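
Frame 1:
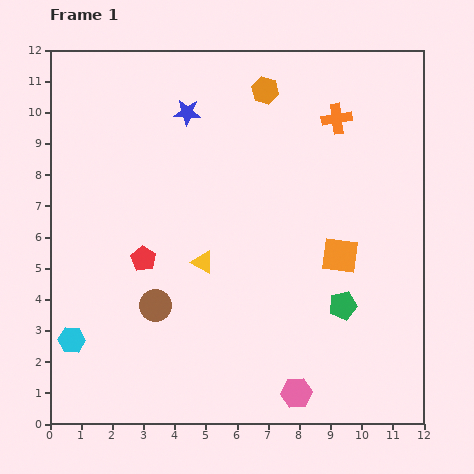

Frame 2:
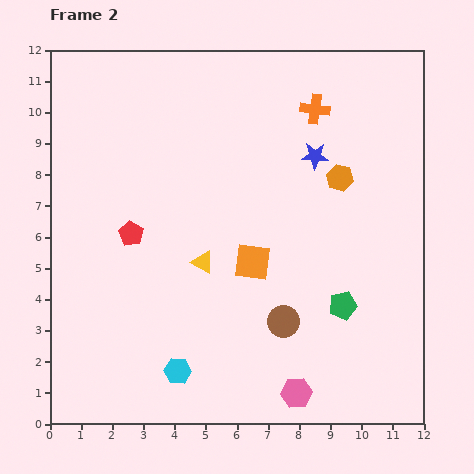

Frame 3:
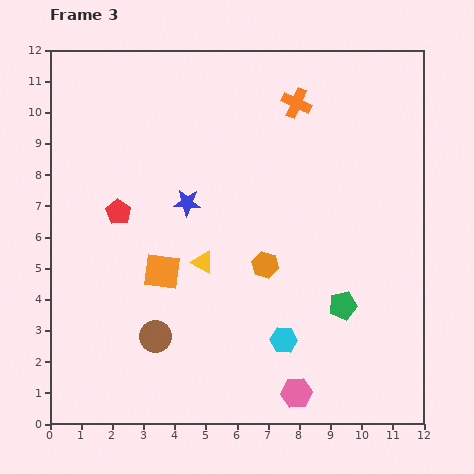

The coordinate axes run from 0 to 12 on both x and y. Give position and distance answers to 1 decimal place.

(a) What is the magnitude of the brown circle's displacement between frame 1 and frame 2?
4.1

The brown circle moved from (3.4, 3.8) to (7.5, 3.3), a distance of √(4.1² + 0.5²) ≈ 4.1.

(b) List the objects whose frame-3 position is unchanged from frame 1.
the yellow triangle, the pink hexagon, the green pentagon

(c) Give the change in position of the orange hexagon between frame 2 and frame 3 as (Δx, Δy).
(-2.4, -2.8)

The orange hexagon was at (9.3, 7.9) in frame 2 and (6.9, 5.1) in frame 3.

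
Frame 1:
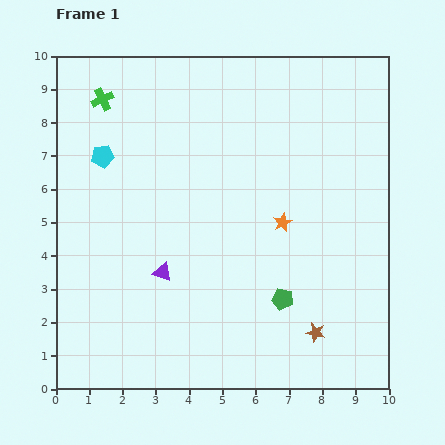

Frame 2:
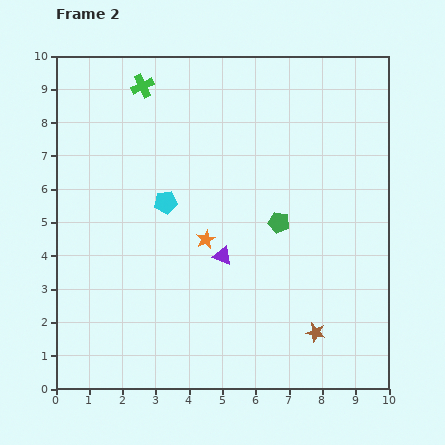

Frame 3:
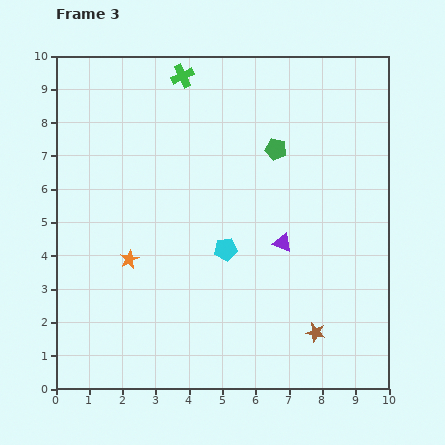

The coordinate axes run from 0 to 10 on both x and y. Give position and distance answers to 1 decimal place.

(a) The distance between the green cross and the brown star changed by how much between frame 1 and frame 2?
-0.5

Distance in frame 1: 9.5. Distance in frame 2: 9.0.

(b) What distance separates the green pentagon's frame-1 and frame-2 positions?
2.3

The green pentagon moved from (6.8, 2.7) to (6.7, 5.0), a distance of √(0.1² + 2.3²) ≈ 2.3.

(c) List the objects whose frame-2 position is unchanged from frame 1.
the brown star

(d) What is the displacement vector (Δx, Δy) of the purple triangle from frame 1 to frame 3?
(3.6, 0.9)

The purple triangle was at (3.2, 3.5) in frame 1 and (6.8, 4.4) in frame 3.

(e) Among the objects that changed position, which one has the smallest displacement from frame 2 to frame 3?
the green cross

(moved 1.2)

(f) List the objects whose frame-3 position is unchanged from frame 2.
the brown star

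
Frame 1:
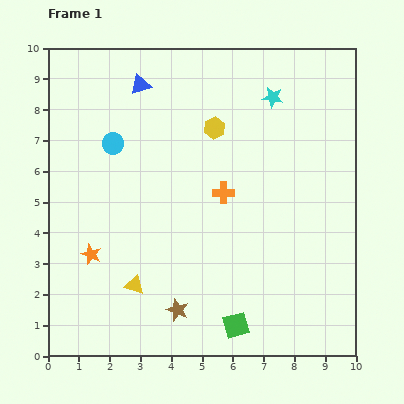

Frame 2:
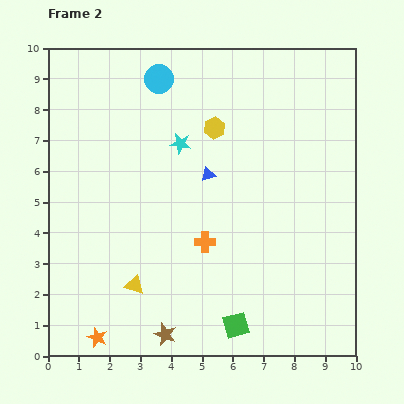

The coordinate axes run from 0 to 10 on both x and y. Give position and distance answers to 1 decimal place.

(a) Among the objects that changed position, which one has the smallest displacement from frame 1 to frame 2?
the brown star

(moved 0.9)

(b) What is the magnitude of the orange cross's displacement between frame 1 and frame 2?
1.7

The orange cross moved from (5.7, 5.3) to (5.1, 3.7), a distance of √(0.6² + 1.6²) ≈ 1.7.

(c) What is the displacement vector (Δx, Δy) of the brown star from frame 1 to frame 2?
(-0.4, -0.8)

The brown star was at (4.2, 1.5) in frame 1 and (3.8, 0.7) in frame 2.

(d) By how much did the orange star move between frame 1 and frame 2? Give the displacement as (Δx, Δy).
(0.2, -2.7)

The orange star was at (1.4, 3.3) in frame 1 and (1.6, 0.6) in frame 2.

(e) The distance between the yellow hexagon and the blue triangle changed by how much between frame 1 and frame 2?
-1.3

Distance in frame 1: 2.8. Distance in frame 2: 1.5.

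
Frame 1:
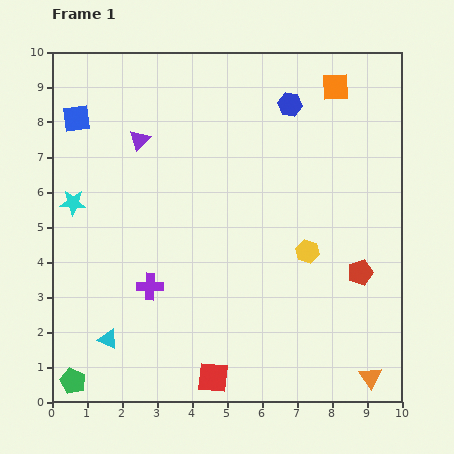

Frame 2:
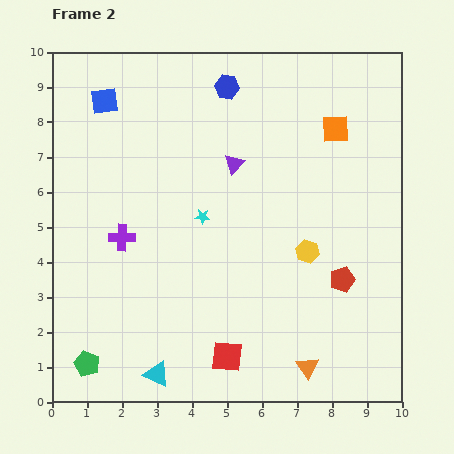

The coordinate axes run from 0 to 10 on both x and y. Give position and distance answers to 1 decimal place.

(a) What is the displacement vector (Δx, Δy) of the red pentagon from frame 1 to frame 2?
(-0.5, -0.2)

The red pentagon was at (8.8, 3.7) in frame 1 and (8.3, 3.5) in frame 2.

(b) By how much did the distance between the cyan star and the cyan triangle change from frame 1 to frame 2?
+0.7

Distance in frame 1: 4.0. Distance in frame 2: 4.7.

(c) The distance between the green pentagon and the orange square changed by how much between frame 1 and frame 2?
-1.5

Distance in frame 1: 11.3. Distance in frame 2: 9.8.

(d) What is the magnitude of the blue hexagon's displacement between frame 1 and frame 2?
1.9

The blue hexagon moved from (6.8, 8.5) to (5.0, 9.0), a distance of √(1.8² + 0.5²) ≈ 1.9.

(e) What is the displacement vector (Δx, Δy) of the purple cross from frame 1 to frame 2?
(-0.8, 1.4)

The purple cross was at (2.8, 3.3) in frame 1 and (2.0, 4.7) in frame 2.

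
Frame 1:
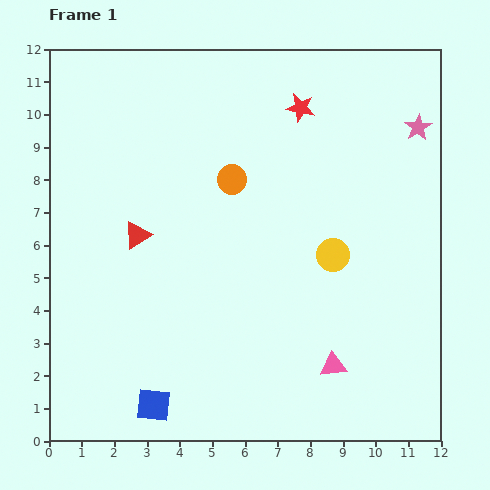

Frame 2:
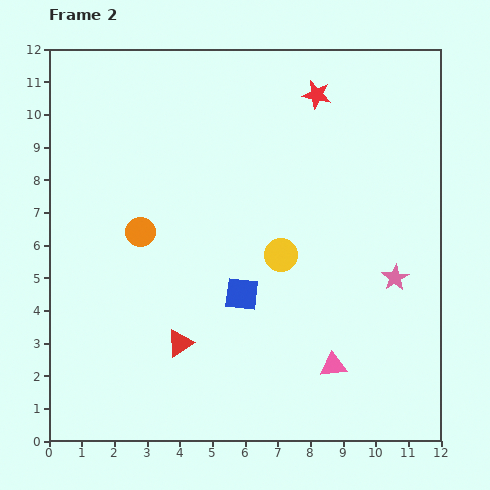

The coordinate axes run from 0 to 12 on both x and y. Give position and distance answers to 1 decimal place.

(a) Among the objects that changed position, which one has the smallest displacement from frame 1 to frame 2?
the red star

(moved 0.6)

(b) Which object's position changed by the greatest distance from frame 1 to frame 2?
the pink star

(moved 4.7; next 4.3)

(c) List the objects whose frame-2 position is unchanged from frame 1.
the pink triangle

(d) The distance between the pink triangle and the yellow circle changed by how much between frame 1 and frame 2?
+0.4

Distance in frame 1: 3.4. Distance in frame 2: 3.8.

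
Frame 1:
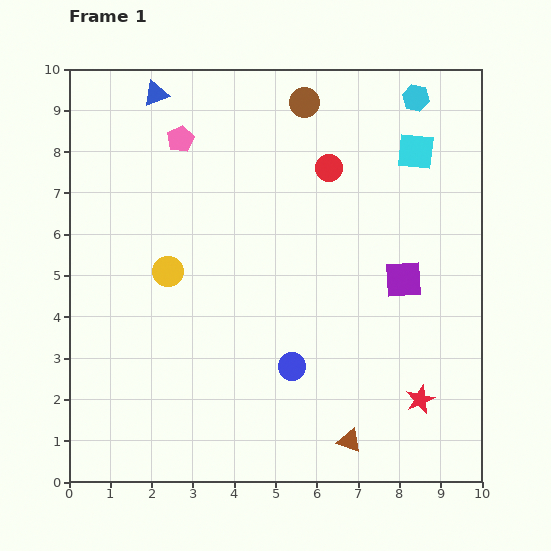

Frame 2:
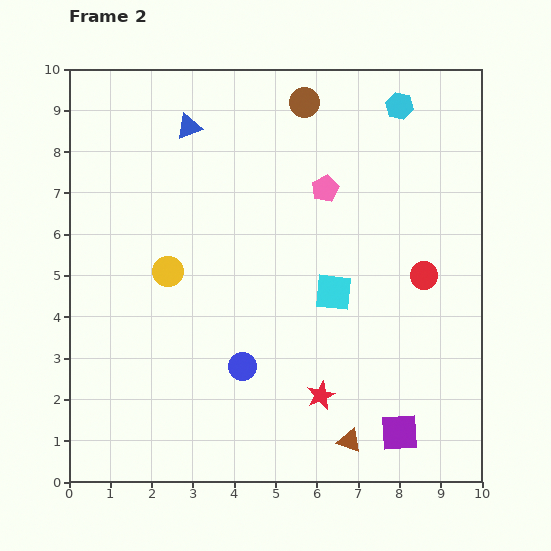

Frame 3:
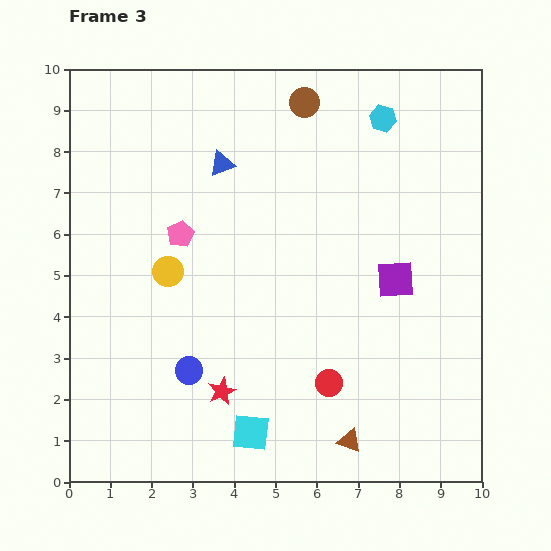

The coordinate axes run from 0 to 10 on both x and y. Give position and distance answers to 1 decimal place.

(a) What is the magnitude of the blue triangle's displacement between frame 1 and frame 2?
1.1

The blue triangle moved from (2.1, 9.4) to (2.9, 8.6), a distance of √(0.8² + 0.8²) ≈ 1.1.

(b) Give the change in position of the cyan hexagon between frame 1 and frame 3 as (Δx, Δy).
(-0.8, -0.5)

The cyan hexagon was at (8.4, 9.3) in frame 1 and (7.6, 8.8) in frame 3.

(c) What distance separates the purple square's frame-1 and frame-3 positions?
0.2

The purple square moved from (8.1, 4.9) to (7.9, 4.9), a distance of √(0.2² + 0.0²) ≈ 0.2.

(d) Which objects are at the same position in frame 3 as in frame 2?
the brown circle, the yellow circle, the brown triangle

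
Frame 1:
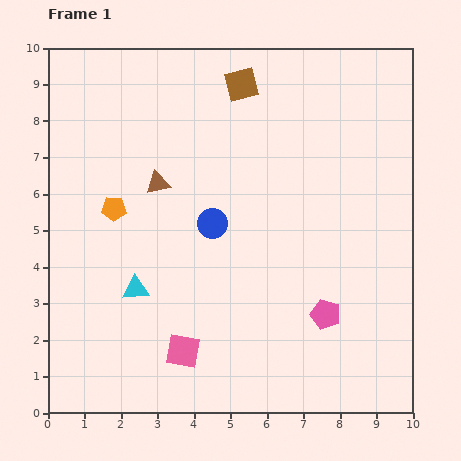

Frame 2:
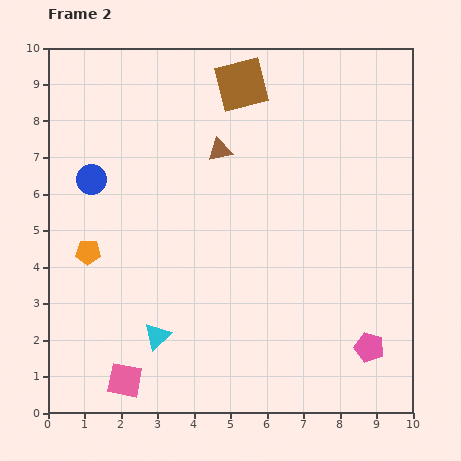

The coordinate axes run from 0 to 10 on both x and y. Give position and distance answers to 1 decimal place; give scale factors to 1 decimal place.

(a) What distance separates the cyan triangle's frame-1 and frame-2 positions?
1.4

The cyan triangle moved from (2.4, 3.4) to (3.0, 2.1), a distance of √(0.6² + 1.3²) ≈ 1.4.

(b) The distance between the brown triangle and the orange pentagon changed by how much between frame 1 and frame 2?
+3.2

Distance in frame 1: 1.4. Distance in frame 2: 4.6.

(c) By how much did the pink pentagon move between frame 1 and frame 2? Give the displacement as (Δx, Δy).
(1.2, -0.9)

The pink pentagon was at (7.6, 2.7) in frame 1 and (8.8, 1.8) in frame 2.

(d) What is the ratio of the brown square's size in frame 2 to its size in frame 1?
1.6×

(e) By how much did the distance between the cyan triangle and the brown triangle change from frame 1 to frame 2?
+2.4

Distance in frame 1: 3.0. Distance in frame 2: 5.4.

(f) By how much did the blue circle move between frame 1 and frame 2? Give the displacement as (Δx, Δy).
(-3.3, 1.2)

The blue circle was at (4.5, 5.2) in frame 1 and (1.2, 6.4) in frame 2.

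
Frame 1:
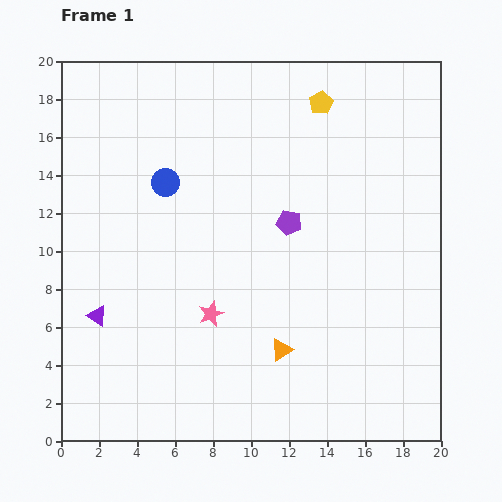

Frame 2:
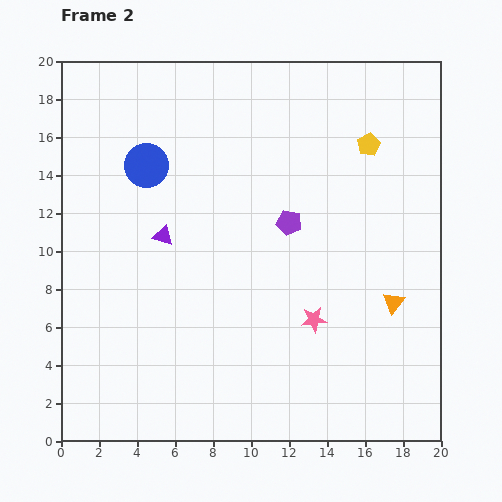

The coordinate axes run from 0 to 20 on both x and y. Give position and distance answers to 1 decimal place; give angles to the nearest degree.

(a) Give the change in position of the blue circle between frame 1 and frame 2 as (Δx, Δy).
(-1.0, 0.9)

The blue circle was at (5.5, 13.6) in frame 1 and (4.5, 14.5) in frame 2.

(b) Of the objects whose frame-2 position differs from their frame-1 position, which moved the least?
the blue circle

(moved 1.3)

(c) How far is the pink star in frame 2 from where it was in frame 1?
5.4

The pink star moved from (7.9, 6.7) to (13.3, 6.4), a distance of √(5.4² + 0.3²) ≈ 5.4.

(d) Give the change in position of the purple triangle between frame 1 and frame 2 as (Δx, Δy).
(3.5, 4.2)

The purple triangle was at (1.9, 6.6) in frame 1 and (5.4, 10.8) in frame 2.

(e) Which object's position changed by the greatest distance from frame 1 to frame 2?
the orange triangle

(moved 6.4; next 5.5)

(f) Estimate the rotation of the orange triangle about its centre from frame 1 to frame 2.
21° counter-clockwise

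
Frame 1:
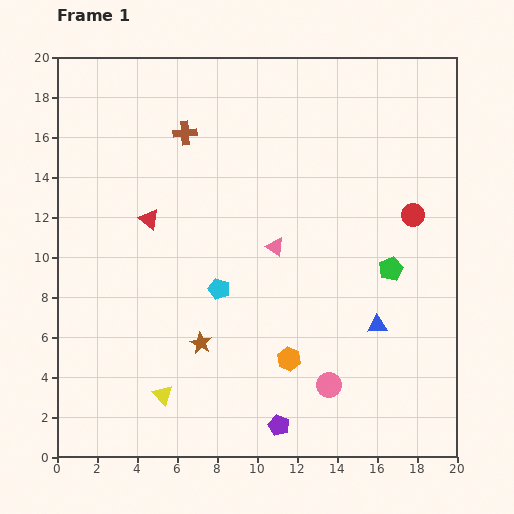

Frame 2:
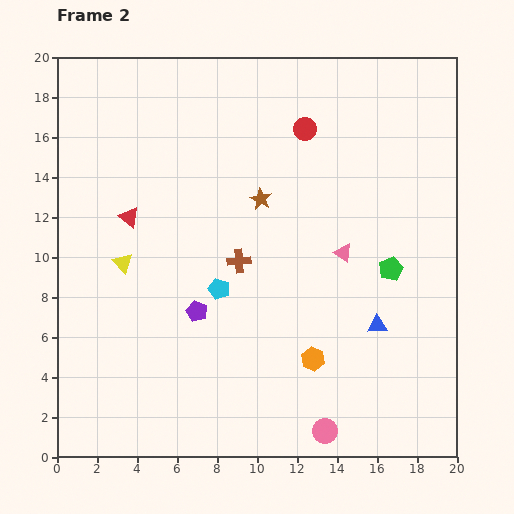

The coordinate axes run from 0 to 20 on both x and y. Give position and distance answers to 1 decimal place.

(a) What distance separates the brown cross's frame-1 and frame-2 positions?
6.9

The brown cross moved from (6.4, 16.2) to (9.1, 9.8), a distance of √(2.7² + 6.4²) ≈ 6.9.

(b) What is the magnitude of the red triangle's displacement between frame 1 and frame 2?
1.0

The red triangle moved from (4.6, 11.9) to (3.6, 12.0), a distance of √(1.0² + 0.1²) ≈ 1.0.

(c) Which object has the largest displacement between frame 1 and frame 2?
the brown star

(moved 7.8; next 7.0)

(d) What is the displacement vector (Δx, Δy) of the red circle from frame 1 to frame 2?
(-5.4, 4.3)

The red circle was at (17.8, 12.1) in frame 1 and (12.4, 16.4) in frame 2.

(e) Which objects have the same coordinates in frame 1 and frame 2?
the green pentagon, the blue triangle, the cyan pentagon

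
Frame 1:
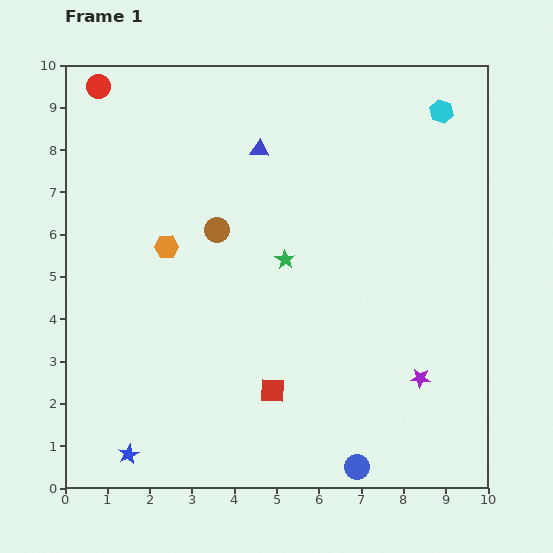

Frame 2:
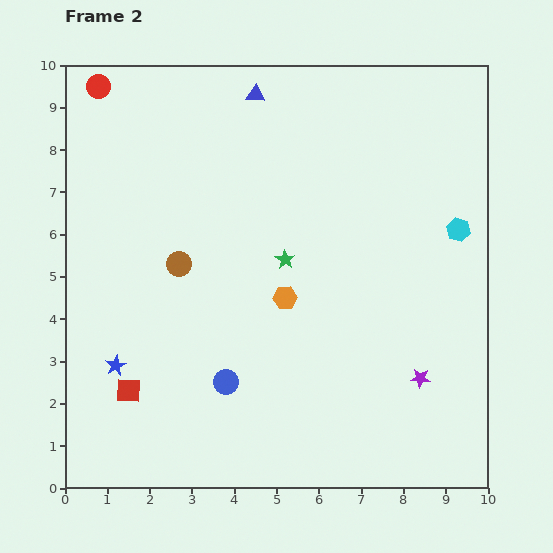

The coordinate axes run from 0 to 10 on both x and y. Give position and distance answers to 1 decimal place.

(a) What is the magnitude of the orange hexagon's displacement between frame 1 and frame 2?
3.0

The orange hexagon moved from (2.4, 5.7) to (5.2, 4.5), a distance of √(2.8² + 1.2²) ≈ 3.0.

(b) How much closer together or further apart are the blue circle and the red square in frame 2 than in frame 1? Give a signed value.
-0.4

Distance in frame 1: 2.7. Distance in frame 2: 2.3.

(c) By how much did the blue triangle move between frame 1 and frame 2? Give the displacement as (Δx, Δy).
(-0.1, 1.3)

The blue triangle was at (4.6, 8.0) in frame 1 and (4.5, 9.3) in frame 2.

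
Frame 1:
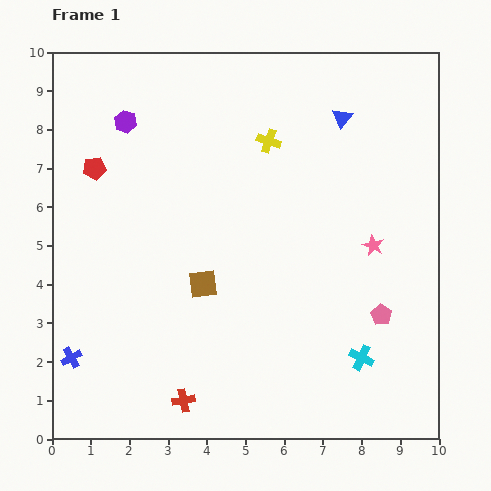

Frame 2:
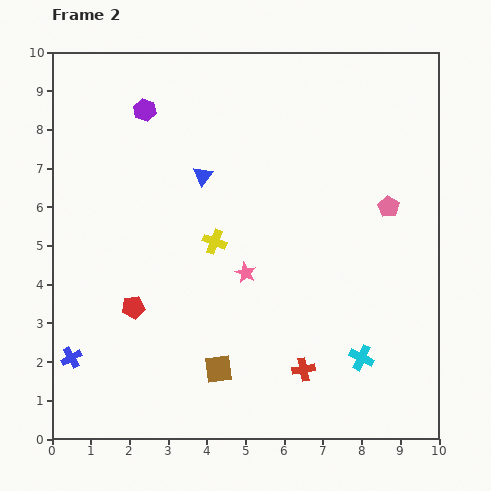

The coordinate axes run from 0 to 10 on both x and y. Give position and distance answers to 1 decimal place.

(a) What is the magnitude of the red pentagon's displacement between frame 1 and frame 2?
3.7

The red pentagon moved from (1.1, 7.0) to (2.1, 3.4), a distance of √(1.0² + 3.6²) ≈ 3.7.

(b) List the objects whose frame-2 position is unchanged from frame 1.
the cyan cross, the blue cross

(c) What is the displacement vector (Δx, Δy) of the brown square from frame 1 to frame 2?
(0.4, -2.2)

The brown square was at (3.9, 4.0) in frame 1 and (4.3, 1.8) in frame 2.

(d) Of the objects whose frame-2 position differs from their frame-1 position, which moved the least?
the purple hexagon

(moved 0.6)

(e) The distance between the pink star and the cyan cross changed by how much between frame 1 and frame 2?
+0.8

Distance in frame 1: 2.9. Distance in frame 2: 3.7.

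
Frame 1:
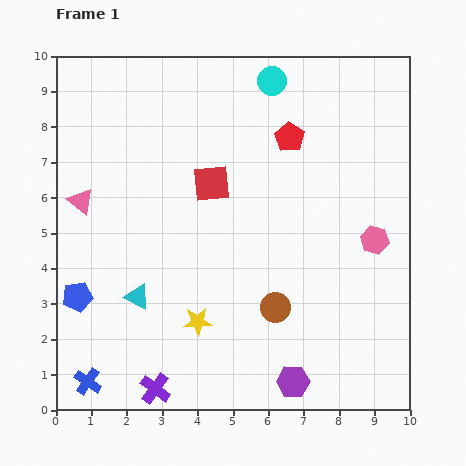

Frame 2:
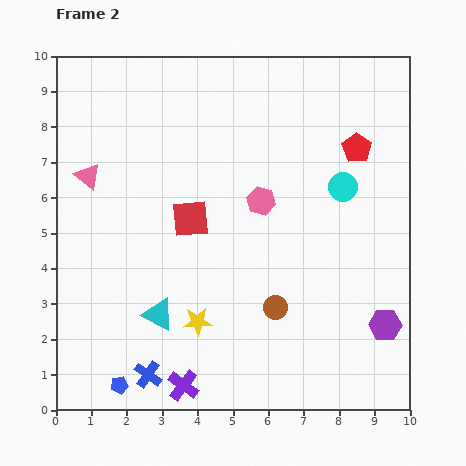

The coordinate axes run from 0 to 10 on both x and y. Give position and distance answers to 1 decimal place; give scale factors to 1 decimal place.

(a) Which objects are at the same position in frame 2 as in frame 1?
the yellow star, the brown circle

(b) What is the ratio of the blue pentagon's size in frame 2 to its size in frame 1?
0.6×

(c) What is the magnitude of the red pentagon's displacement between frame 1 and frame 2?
1.9

The red pentagon moved from (6.6, 7.7) to (8.5, 7.4), a distance of √(1.9² + 0.3²) ≈ 1.9.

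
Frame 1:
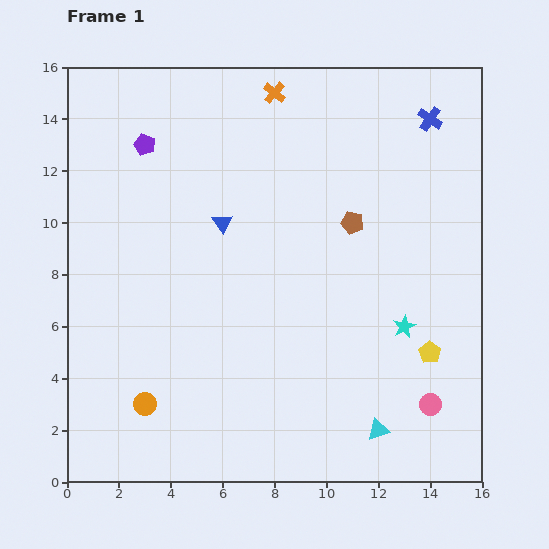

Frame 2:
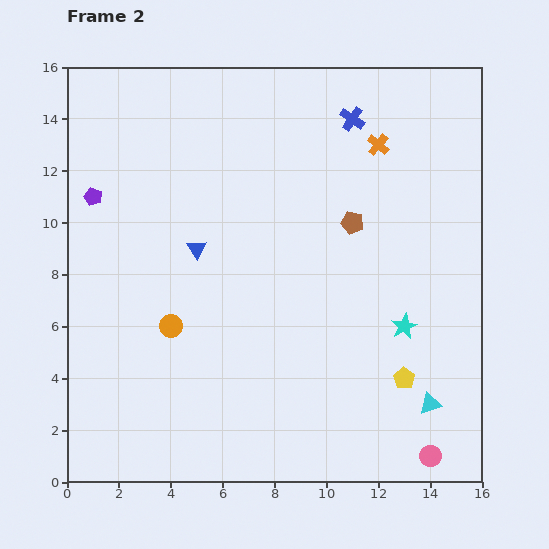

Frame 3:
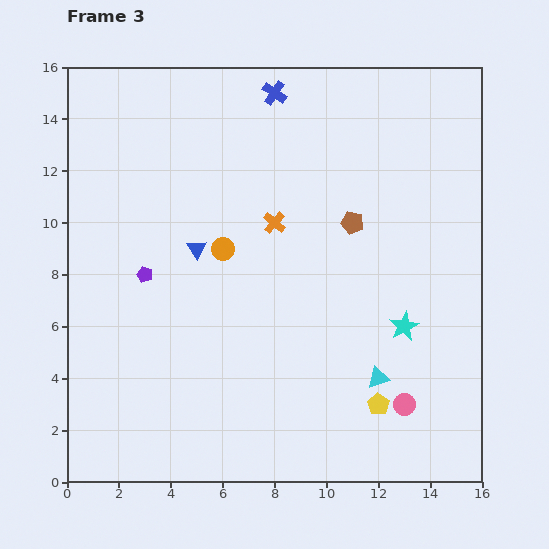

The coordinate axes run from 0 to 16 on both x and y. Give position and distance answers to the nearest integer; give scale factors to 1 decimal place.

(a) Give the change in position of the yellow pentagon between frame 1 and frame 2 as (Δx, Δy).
(-1, -1)

The yellow pentagon was at (14, 5) in frame 1 and (13, 4) in frame 2.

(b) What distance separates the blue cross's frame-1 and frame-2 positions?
3

The blue cross moved from (14, 14) to (11, 14), a distance of √(3² + 0²) ≈ 3.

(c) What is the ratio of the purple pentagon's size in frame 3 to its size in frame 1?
0.7×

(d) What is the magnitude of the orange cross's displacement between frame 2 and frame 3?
5

The orange cross moved from (12, 13) to (8, 10), a distance of √(4² + 3²) ≈ 5.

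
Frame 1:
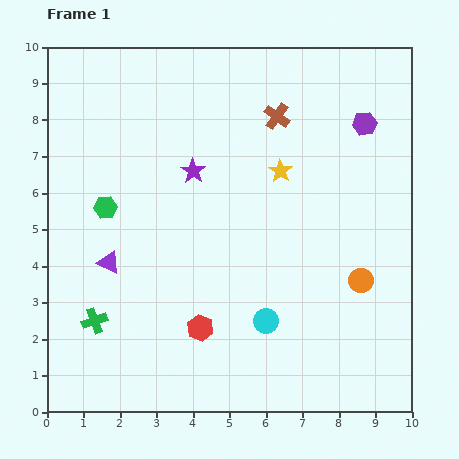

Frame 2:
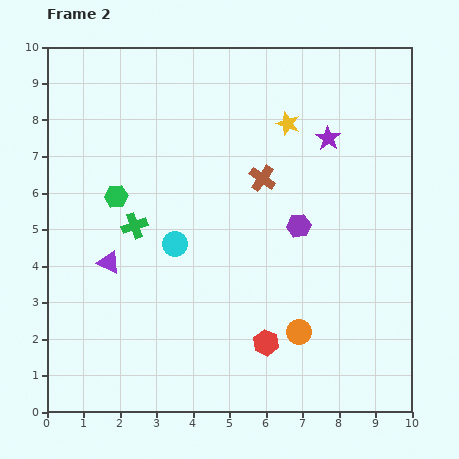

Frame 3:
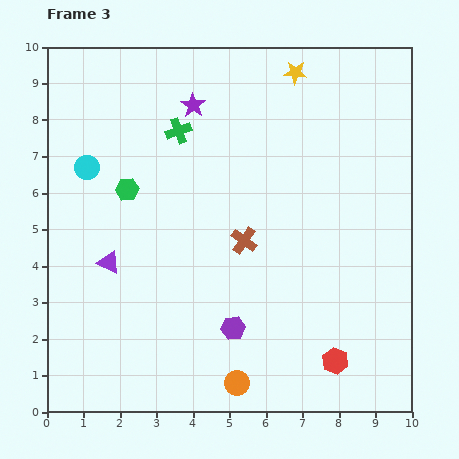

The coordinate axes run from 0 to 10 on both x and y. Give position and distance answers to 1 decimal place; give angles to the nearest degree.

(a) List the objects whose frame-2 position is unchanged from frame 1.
the purple triangle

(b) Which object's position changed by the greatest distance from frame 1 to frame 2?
the purple star

(moved 3.8; next 3.3)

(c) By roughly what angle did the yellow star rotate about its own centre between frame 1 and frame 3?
30° counter-clockwise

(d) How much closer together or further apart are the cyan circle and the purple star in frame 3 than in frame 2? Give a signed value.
-1.7

Distance in frame 2: 5.1. Distance in frame 3: 3.4.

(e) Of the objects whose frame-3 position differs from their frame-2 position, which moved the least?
the green hexagon

(moved 0.4)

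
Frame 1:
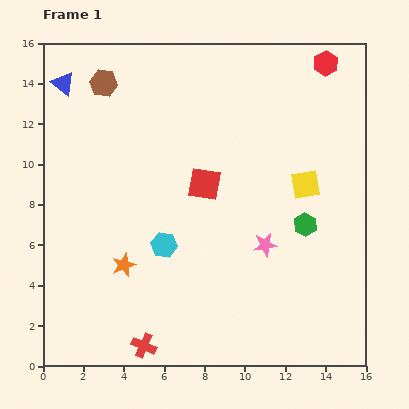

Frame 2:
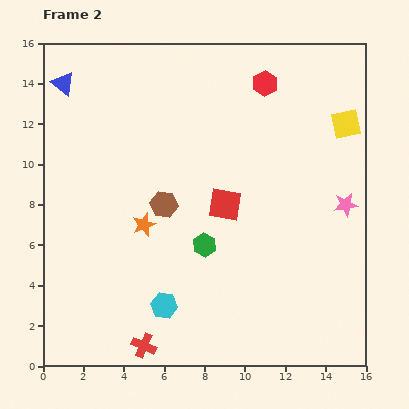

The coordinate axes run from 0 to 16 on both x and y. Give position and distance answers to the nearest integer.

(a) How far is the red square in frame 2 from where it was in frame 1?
1

The red square moved from (8, 9) to (9, 8), a distance of √(1² + 1²) ≈ 1.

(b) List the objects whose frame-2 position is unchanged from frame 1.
the red cross, the blue triangle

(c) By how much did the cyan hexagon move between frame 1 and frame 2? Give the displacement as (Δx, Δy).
(0, -3)

The cyan hexagon was at (6, 6) in frame 1 and (6, 3) in frame 2.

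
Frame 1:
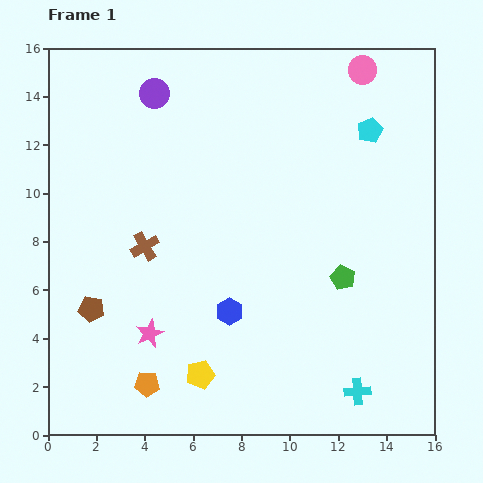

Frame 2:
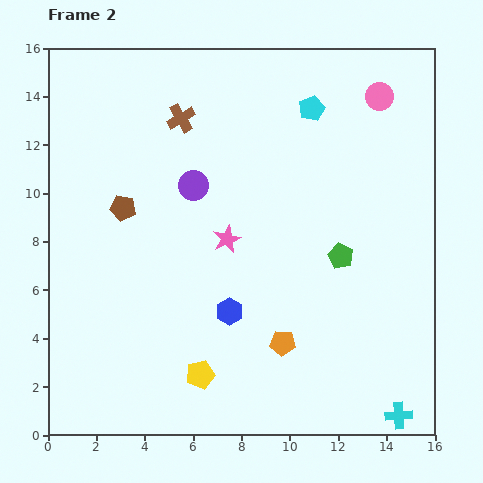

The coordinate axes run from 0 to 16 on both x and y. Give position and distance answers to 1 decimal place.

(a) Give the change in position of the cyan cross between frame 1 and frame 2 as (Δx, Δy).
(1.7, -1.0)

The cyan cross was at (12.8, 1.8) in frame 1 and (14.5, 0.8) in frame 2.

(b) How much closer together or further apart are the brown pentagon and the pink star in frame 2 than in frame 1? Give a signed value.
+1.9

Distance in frame 1: 2.6. Distance in frame 2: 4.5.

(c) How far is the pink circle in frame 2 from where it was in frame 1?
1.3

The pink circle moved from (13.0, 15.1) to (13.7, 14.0), a distance of √(0.7² + 1.1²) ≈ 1.3.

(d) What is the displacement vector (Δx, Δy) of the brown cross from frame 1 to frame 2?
(1.5, 5.3)

The brown cross was at (4.0, 7.8) in frame 1 and (5.5, 13.1) in frame 2.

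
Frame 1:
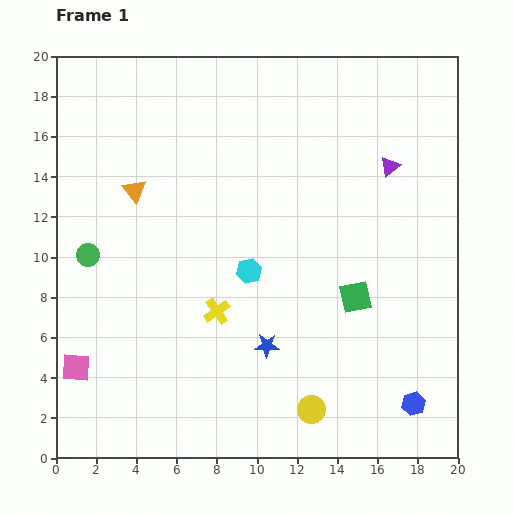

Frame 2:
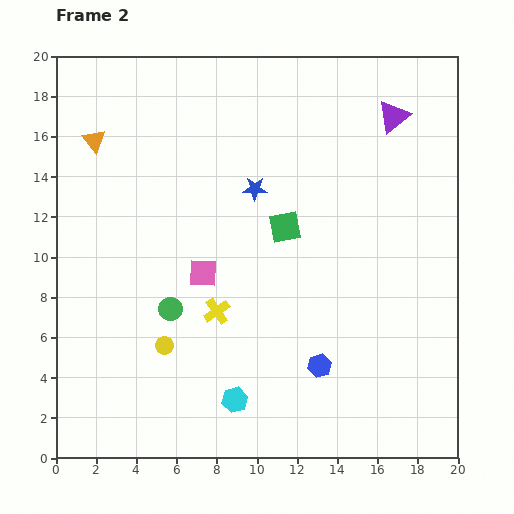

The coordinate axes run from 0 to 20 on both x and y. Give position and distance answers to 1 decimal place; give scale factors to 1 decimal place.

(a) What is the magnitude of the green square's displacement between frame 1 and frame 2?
4.9

The green square moved from (14.9, 8.0) to (11.4, 11.5), a distance of √(3.5² + 3.5²) ≈ 4.9.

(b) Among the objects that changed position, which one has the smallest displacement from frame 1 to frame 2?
the purple triangle

(moved 2.5)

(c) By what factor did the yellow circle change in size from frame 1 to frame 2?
0.7×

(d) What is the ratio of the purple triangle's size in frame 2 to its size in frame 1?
1.6×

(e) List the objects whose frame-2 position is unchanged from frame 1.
the yellow cross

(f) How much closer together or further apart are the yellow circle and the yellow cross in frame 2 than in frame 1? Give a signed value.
-3.7

Distance in frame 1: 6.8. Distance in frame 2: 3.1.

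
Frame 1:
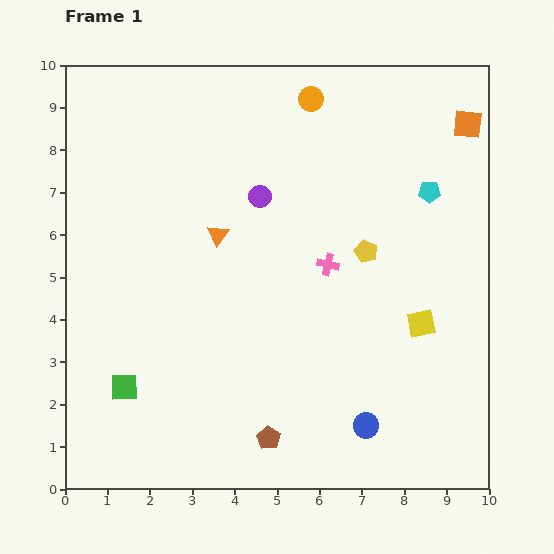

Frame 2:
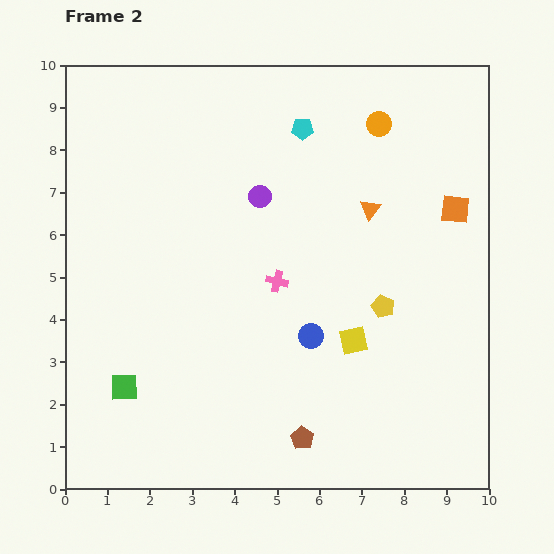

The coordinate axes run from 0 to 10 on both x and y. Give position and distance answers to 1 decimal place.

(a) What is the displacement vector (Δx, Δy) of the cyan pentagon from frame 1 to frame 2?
(-3.0, 1.5)

The cyan pentagon was at (8.6, 7.0) in frame 1 and (5.6, 8.5) in frame 2.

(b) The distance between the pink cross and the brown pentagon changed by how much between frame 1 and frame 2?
-0.6

Distance in frame 1: 4.3. Distance in frame 2: 3.7.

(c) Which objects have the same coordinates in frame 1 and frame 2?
the purple circle, the green square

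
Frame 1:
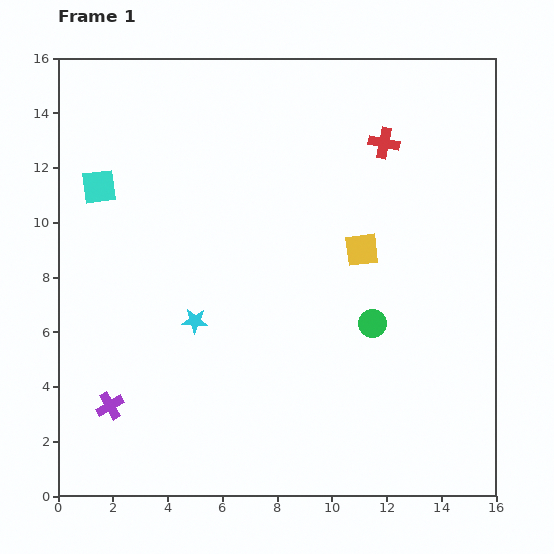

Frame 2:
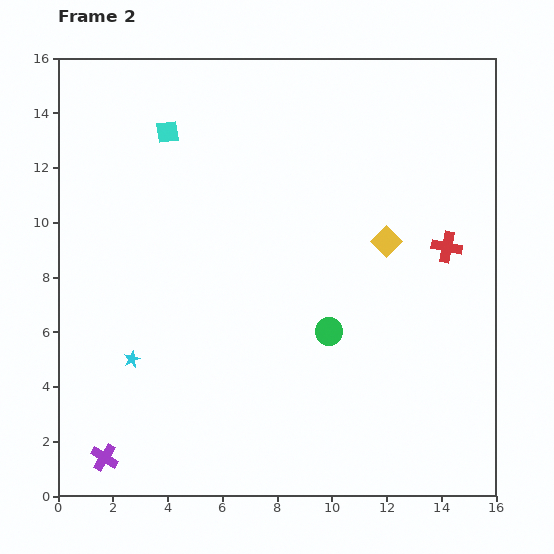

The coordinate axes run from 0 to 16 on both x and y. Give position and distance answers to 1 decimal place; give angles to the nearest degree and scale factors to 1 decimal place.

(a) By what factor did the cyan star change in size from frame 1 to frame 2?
0.7×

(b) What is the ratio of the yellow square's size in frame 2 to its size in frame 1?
0.8×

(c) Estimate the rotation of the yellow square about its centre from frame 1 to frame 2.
36° counter-clockwise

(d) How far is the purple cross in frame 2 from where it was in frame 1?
1.9

The purple cross moved from (1.9, 3.3) to (1.7, 1.4), a distance of √(0.2² + 1.9²) ≈ 1.9.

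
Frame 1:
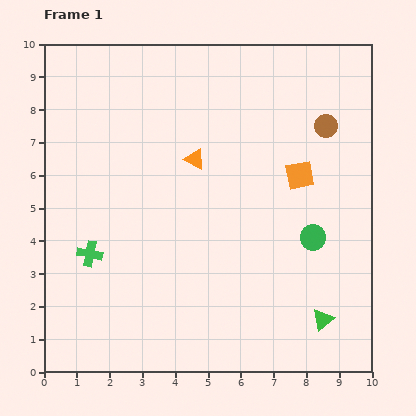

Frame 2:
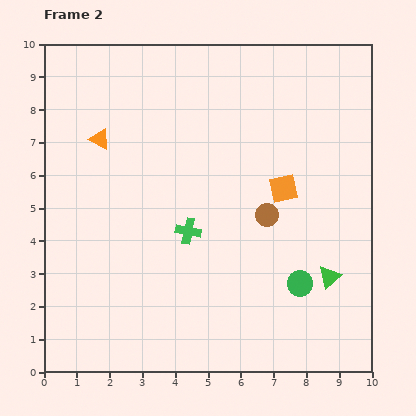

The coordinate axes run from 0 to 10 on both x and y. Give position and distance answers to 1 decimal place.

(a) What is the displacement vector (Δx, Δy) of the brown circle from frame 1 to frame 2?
(-1.8, -2.7)

The brown circle was at (8.6, 7.5) in frame 1 and (6.8, 4.8) in frame 2.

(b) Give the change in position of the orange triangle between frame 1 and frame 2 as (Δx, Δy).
(-2.9, 0.6)

The orange triangle was at (4.6, 6.5) in frame 1 and (1.7, 7.1) in frame 2.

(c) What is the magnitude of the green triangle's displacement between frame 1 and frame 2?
1.3

The green triangle moved from (8.5, 1.6) to (8.7, 2.9), a distance of √(0.2² + 1.3²) ≈ 1.3.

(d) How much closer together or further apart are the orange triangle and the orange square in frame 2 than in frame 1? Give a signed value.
+2.6

Distance in frame 1: 3.2. Distance in frame 2: 5.8.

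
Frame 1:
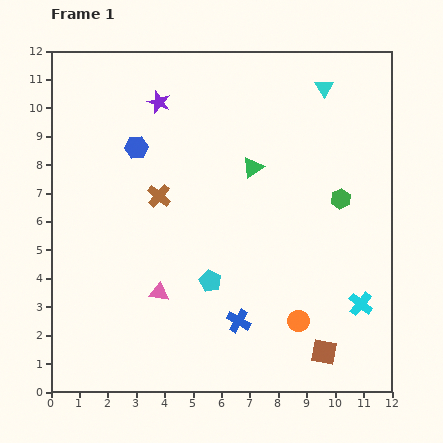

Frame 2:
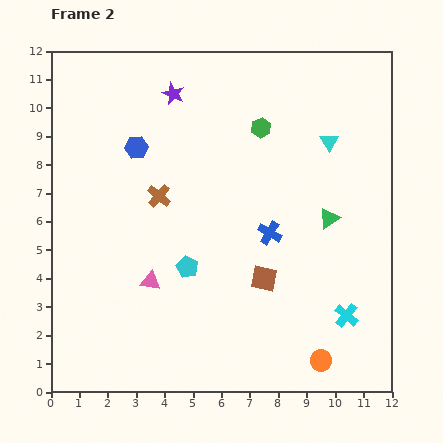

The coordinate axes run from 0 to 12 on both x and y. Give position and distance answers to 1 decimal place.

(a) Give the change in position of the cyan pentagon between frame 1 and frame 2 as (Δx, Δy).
(-0.8, 0.5)

The cyan pentagon was at (5.6, 3.9) in frame 1 and (4.8, 4.4) in frame 2.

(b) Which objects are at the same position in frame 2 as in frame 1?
the brown cross, the blue hexagon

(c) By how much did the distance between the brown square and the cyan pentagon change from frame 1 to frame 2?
-2.0

Distance in frame 1: 4.7. Distance in frame 2: 2.7.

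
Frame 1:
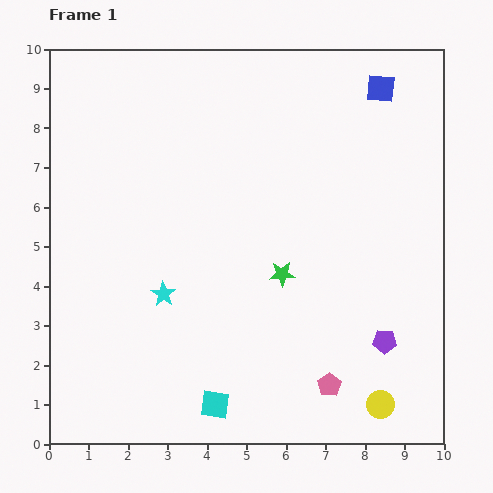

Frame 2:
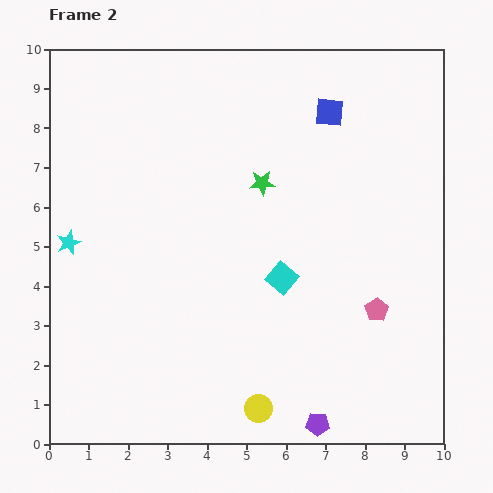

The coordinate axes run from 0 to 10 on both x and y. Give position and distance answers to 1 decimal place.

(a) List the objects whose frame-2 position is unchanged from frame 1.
none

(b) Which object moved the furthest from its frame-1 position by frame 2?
the cyan square

(moved 3.6; next 3.1)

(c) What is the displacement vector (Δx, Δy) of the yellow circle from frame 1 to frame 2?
(-3.1, -0.1)

The yellow circle was at (8.4, 1.0) in frame 1 and (5.3, 0.9) in frame 2.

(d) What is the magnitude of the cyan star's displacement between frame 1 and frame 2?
2.7

The cyan star moved from (2.9, 3.8) to (0.5, 5.1), a distance of √(2.4² + 1.3²) ≈ 2.7.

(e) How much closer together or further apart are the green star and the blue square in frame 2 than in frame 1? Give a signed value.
-2.8

Distance in frame 1: 5.3. Distance in frame 2: 2.5.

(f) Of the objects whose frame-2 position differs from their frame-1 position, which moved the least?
the blue square

(moved 1.4)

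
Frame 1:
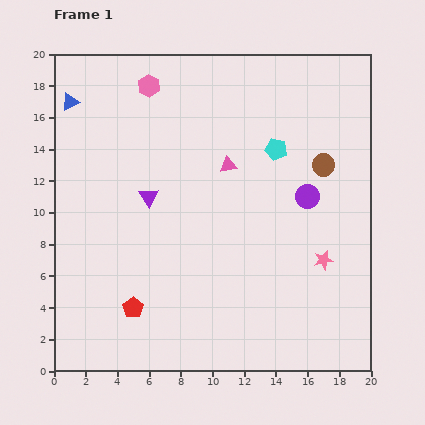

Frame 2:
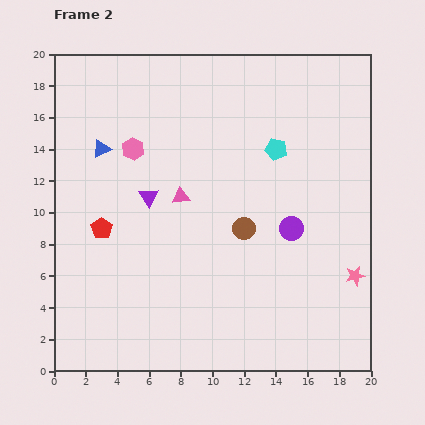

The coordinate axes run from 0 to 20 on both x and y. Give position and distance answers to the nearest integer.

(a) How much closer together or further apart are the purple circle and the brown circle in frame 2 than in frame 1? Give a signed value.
+1

Distance in frame 1: 2. Distance in frame 2: 3.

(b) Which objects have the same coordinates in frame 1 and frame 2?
the cyan pentagon, the purple triangle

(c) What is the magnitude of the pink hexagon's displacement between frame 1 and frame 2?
4

The pink hexagon moved from (6, 18) to (5, 14), a distance of √(1² + 4²) ≈ 4.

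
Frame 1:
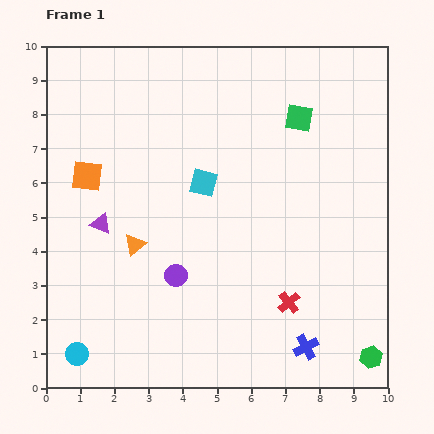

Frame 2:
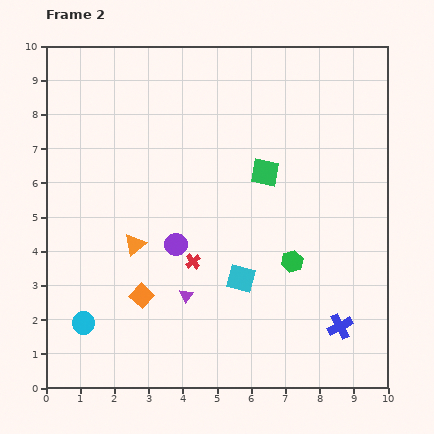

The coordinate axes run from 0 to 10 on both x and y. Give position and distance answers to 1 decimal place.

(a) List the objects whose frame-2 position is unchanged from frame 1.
the orange triangle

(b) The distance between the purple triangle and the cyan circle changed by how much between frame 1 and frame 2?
-0.8

Distance in frame 1: 3.9. Distance in frame 2: 3.1.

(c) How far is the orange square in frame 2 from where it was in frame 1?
3.8

The orange square moved from (1.2, 6.2) to (2.8, 2.7), a distance of √(1.6² + 3.5²) ≈ 3.8.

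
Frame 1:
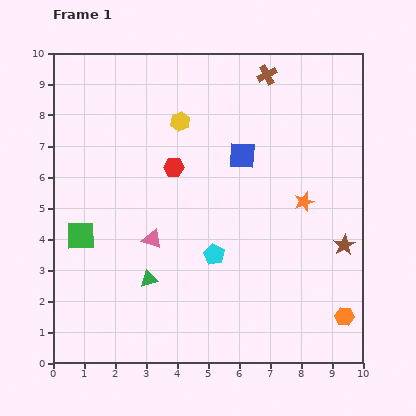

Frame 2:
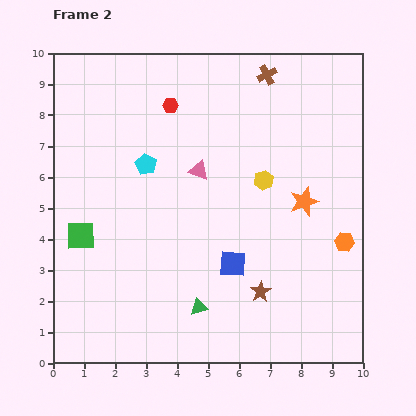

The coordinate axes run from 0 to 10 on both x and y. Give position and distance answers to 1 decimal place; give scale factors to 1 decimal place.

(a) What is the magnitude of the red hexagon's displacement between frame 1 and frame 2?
2.0

The red hexagon moved from (3.9, 6.3) to (3.8, 8.3), a distance of √(0.1² + 2.0²) ≈ 2.0.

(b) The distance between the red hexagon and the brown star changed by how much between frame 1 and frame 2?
+0.7

Distance in frame 1: 6.0. Distance in frame 2: 6.7.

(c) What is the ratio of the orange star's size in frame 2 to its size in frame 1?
1.5×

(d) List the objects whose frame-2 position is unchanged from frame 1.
the green square, the orange star, the brown cross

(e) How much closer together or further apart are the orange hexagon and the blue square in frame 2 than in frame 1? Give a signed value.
-2.5

Distance in frame 1: 6.2. Distance in frame 2: 3.7.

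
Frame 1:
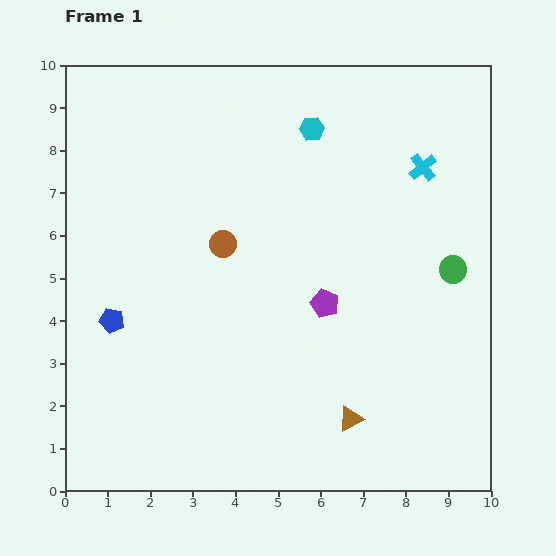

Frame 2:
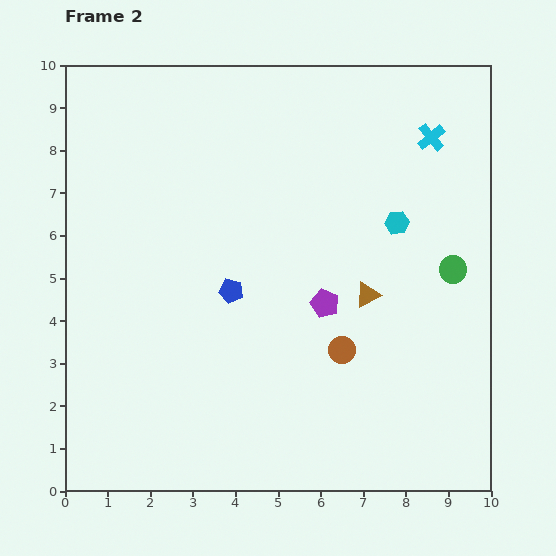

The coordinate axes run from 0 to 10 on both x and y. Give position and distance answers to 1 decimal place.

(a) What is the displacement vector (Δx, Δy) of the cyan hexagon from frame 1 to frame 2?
(2.0, -2.2)

The cyan hexagon was at (5.8, 8.5) in frame 1 and (7.8, 6.3) in frame 2.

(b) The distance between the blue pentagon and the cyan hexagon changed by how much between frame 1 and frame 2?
-2.3

Distance in frame 1: 6.5. Distance in frame 2: 4.2.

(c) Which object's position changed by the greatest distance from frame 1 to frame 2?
the brown circle

(moved 3.8; next 3.0)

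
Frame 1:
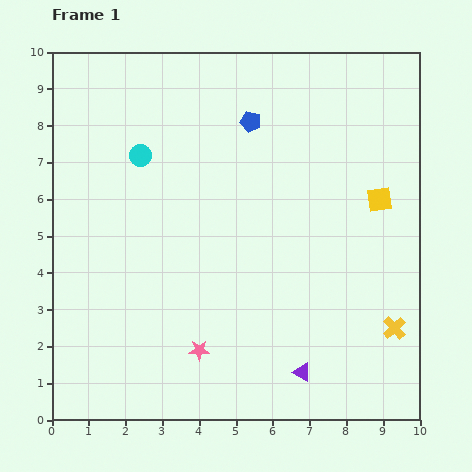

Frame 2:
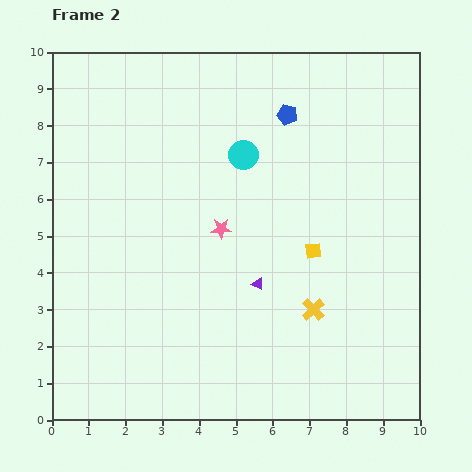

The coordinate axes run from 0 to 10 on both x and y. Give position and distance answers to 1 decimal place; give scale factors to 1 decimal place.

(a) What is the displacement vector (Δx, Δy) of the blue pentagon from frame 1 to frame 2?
(1.0, 0.2)

The blue pentagon was at (5.4, 8.1) in frame 1 and (6.4, 8.3) in frame 2.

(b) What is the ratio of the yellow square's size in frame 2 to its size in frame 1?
0.6×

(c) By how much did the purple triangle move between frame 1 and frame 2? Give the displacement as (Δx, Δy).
(-1.2, 2.4)

The purple triangle was at (6.8, 1.3) in frame 1 and (5.6, 3.7) in frame 2.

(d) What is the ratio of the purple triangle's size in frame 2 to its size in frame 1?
0.7×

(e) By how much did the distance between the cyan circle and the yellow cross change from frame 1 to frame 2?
-3.7

Distance in frame 1: 8.3. Distance in frame 2: 4.6.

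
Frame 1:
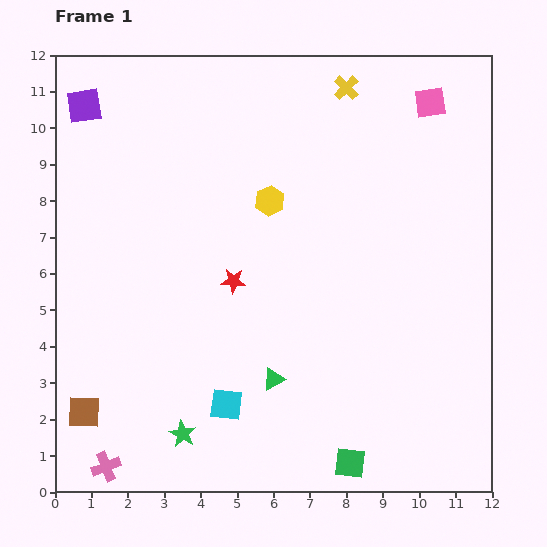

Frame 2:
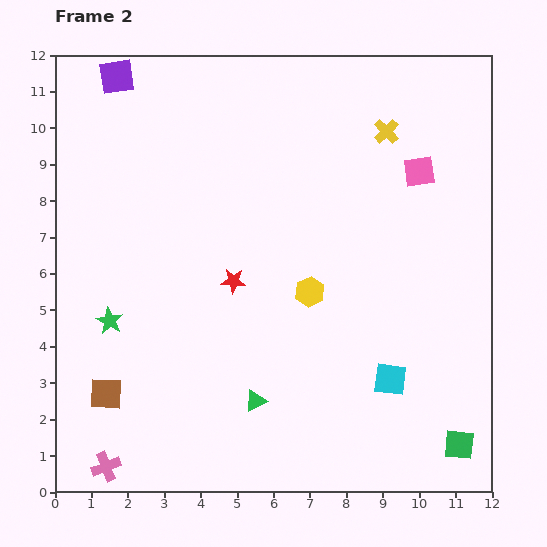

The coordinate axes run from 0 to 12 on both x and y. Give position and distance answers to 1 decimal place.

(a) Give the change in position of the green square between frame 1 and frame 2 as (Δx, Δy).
(3.0, 0.5)

The green square was at (8.1, 0.8) in frame 1 and (11.1, 1.3) in frame 2.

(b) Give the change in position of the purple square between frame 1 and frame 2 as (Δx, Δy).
(0.9, 0.8)

The purple square was at (0.8, 10.6) in frame 1 and (1.7, 11.4) in frame 2.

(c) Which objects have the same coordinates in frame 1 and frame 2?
the red star, the pink cross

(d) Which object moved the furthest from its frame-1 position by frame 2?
the cyan square

(moved 4.6; next 3.7)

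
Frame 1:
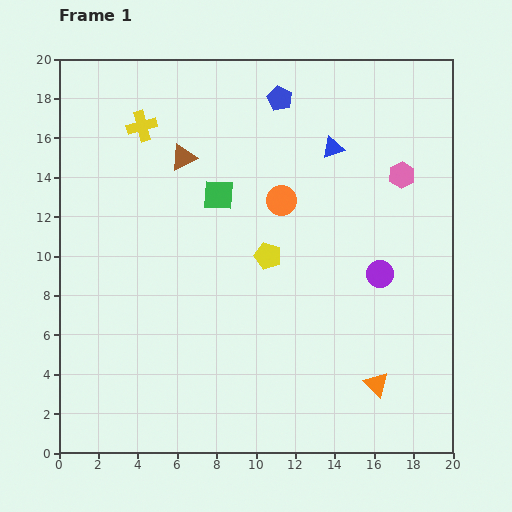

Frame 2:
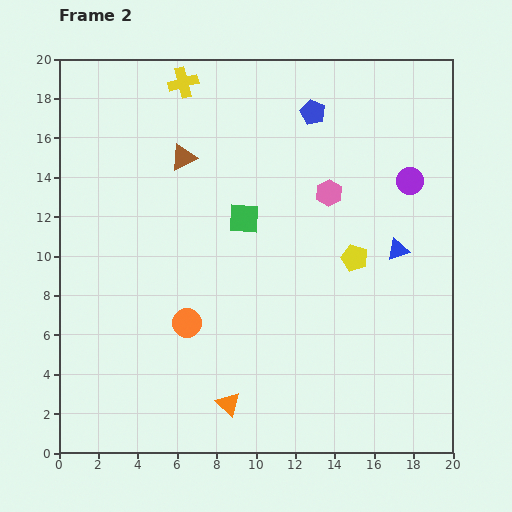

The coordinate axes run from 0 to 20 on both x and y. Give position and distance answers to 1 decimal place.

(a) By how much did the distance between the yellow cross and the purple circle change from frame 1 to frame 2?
-1.7

Distance in frame 1: 14.2. Distance in frame 2: 12.5.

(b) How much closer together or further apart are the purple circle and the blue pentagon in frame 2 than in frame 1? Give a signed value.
-4.3

Distance in frame 1: 10.3. Distance in frame 2: 6.0.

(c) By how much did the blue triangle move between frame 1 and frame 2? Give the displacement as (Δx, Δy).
(3.3, -5.2)

The blue triangle was at (13.9, 15.5) in frame 1 and (17.2, 10.3) in frame 2.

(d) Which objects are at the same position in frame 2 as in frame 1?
the brown triangle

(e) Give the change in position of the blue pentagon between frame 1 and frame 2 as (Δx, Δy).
(1.7, -0.7)

The blue pentagon was at (11.2, 18.0) in frame 1 and (12.9, 17.3) in frame 2.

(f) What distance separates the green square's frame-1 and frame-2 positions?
1.8

The green square moved from (8.1, 13.1) to (9.4, 11.9), a distance of √(1.3² + 1.2²) ≈ 1.8.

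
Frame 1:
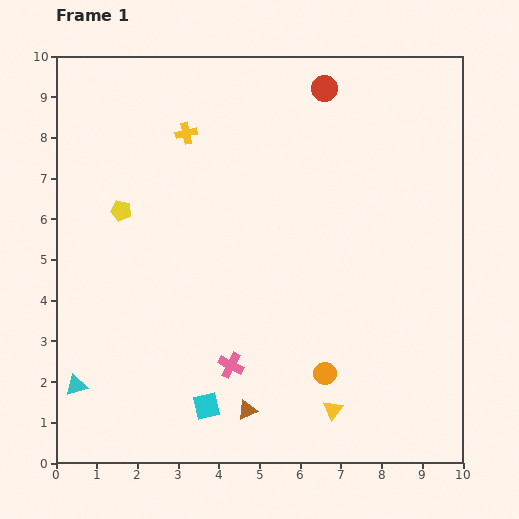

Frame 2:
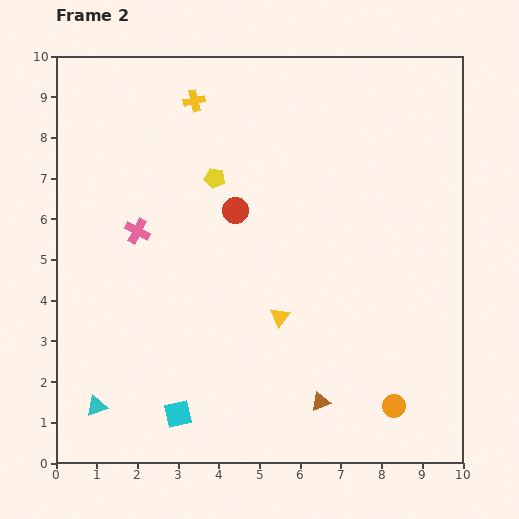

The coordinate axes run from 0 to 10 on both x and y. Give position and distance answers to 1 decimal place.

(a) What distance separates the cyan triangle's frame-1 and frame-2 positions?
0.7

The cyan triangle moved from (0.5, 1.9) to (1.0, 1.4), a distance of √(0.5² + 0.5²) ≈ 0.7.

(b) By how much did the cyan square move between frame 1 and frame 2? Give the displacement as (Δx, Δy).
(-0.7, -0.2)

The cyan square was at (3.7, 1.4) in frame 1 and (3.0, 1.2) in frame 2.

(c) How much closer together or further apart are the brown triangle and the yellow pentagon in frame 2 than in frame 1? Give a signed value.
+0.3

Distance in frame 1: 5.8. Distance in frame 2: 6.1.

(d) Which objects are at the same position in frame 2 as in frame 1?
none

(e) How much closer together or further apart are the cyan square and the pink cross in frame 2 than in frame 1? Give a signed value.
+3.4

Distance in frame 1: 1.2. Distance in frame 2: 4.6.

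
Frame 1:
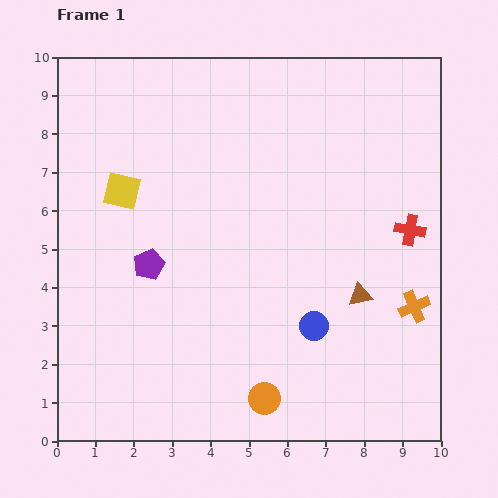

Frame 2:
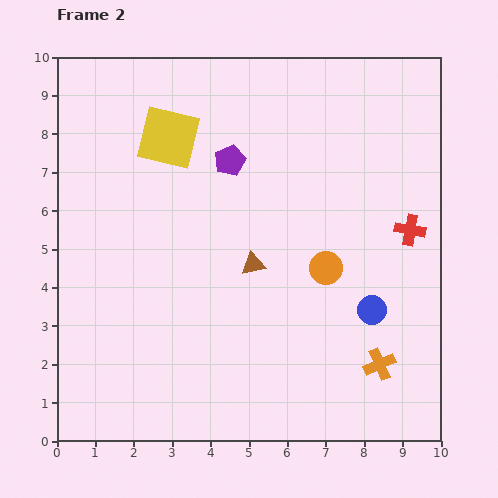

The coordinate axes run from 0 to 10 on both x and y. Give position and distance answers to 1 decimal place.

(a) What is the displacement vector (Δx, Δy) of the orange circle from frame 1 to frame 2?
(1.6, 3.4)

The orange circle was at (5.4, 1.1) in frame 1 and (7.0, 4.5) in frame 2.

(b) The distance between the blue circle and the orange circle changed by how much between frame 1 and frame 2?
-0.7

Distance in frame 1: 2.3. Distance in frame 2: 1.6.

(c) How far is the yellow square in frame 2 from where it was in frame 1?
1.8

The yellow square moved from (1.7, 6.5) to (2.9, 7.9), a distance of √(1.2² + 1.4²) ≈ 1.8.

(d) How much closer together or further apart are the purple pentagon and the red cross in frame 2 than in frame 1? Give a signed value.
-1.9

Distance in frame 1: 6.9. Distance in frame 2: 5.0.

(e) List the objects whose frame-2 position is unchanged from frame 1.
the red cross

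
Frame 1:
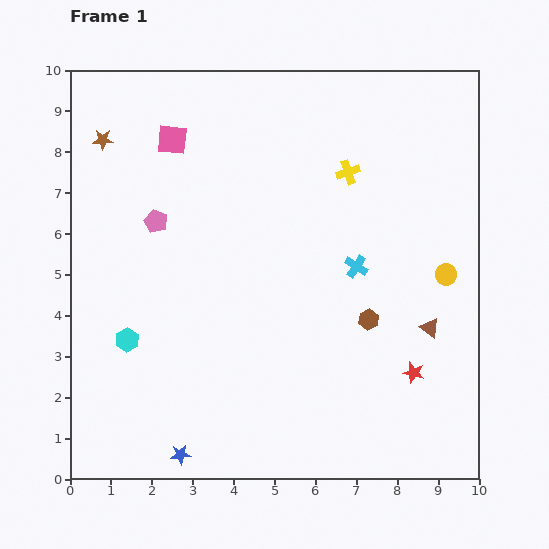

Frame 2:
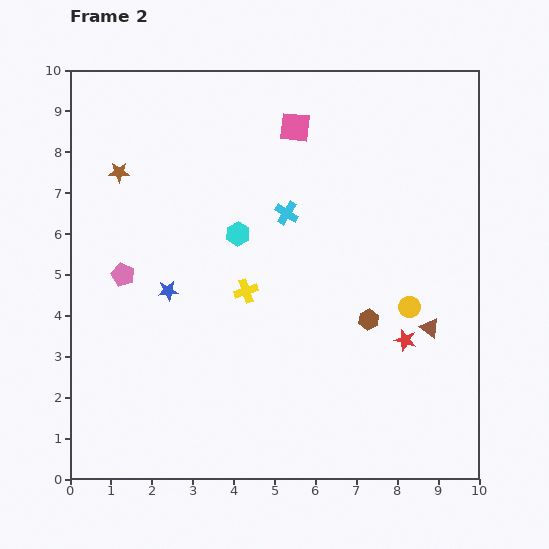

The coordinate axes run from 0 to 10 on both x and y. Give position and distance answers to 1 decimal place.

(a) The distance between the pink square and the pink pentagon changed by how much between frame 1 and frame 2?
+3.5

Distance in frame 1: 2.0. Distance in frame 2: 5.5.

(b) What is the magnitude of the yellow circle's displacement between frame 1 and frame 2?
1.2

The yellow circle moved from (9.2, 5.0) to (8.3, 4.2), a distance of √(0.9² + 0.8²) ≈ 1.2.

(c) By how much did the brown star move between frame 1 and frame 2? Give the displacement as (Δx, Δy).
(0.4, -0.8)

The brown star was at (0.8, 8.3) in frame 1 and (1.2, 7.5) in frame 2.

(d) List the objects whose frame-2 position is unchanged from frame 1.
the brown hexagon, the brown triangle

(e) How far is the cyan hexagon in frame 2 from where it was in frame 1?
3.7

The cyan hexagon moved from (1.4, 3.4) to (4.1, 6.0), a distance of √(2.7² + 2.6²) ≈ 3.7.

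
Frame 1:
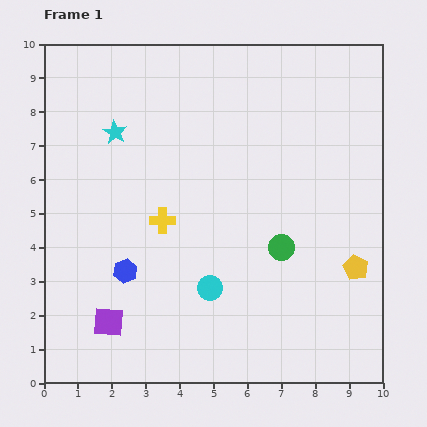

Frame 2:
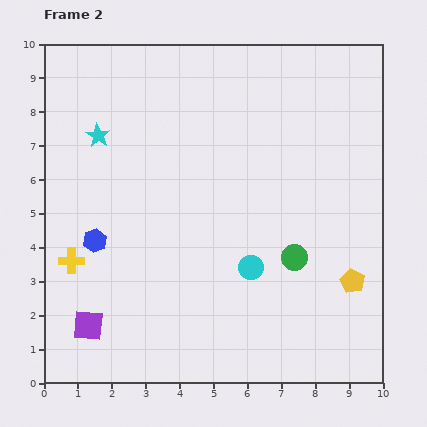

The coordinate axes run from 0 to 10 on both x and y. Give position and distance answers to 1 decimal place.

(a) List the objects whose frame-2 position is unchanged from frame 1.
none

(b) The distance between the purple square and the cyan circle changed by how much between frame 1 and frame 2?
+1.9

Distance in frame 1: 3.2. Distance in frame 2: 5.1.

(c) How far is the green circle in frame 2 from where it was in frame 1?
0.5

The green circle moved from (7.0, 4.0) to (7.4, 3.7), a distance of √(0.4² + 0.3²) ≈ 0.5.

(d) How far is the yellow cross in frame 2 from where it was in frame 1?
3.0

The yellow cross moved from (3.5, 4.8) to (0.8, 3.6), a distance of √(2.7² + 1.2²) ≈ 3.0.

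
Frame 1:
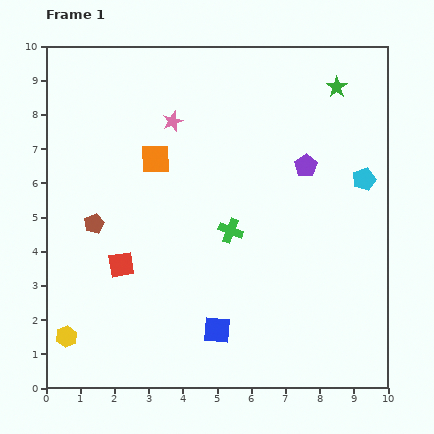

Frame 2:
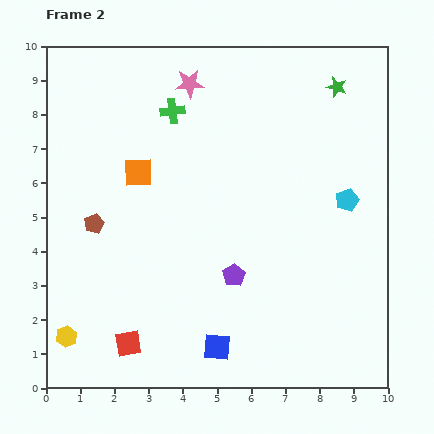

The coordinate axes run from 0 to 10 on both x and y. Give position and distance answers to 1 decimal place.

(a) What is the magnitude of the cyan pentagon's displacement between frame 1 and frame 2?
0.8

The cyan pentagon moved from (9.3, 6.1) to (8.8, 5.5), a distance of √(0.5² + 0.6²) ≈ 0.8.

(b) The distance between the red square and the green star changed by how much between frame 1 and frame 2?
+1.5

Distance in frame 1: 8.2. Distance in frame 2: 9.7.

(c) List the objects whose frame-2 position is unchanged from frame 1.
the yellow hexagon, the brown pentagon, the green star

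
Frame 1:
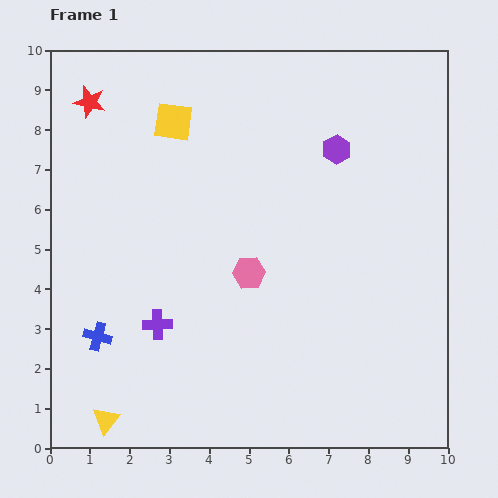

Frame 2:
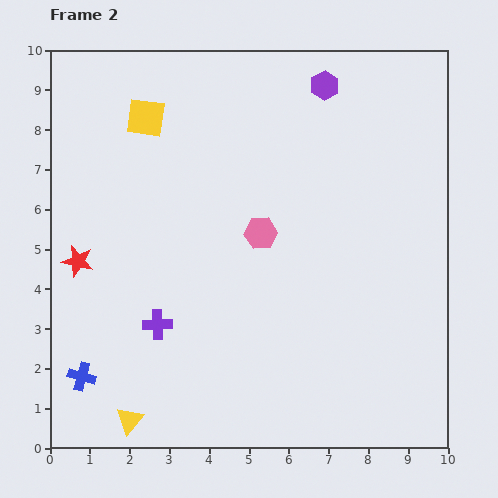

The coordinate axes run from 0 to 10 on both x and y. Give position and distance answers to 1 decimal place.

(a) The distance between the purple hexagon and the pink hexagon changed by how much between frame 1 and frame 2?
+0.2

Distance in frame 1: 3.8. Distance in frame 2: 4.0.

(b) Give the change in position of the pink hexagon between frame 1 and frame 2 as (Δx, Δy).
(0.3, 1.0)

The pink hexagon was at (5.0, 4.4) in frame 1 and (5.3, 5.4) in frame 2.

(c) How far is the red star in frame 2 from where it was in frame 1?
4.0

The red star moved from (1.0, 8.7) to (0.7, 4.7), a distance of √(0.3² + 4.0²) ≈ 4.0.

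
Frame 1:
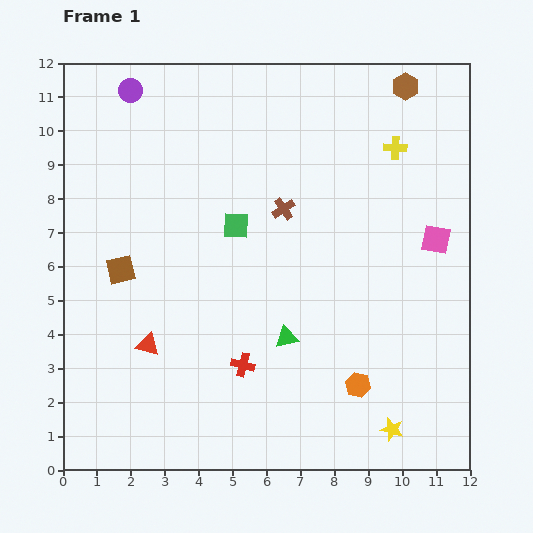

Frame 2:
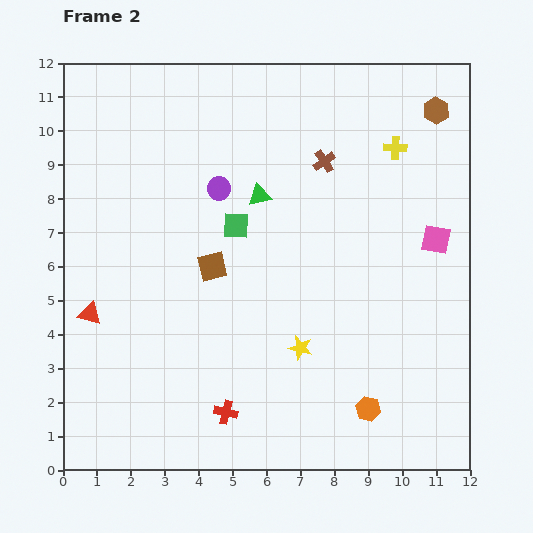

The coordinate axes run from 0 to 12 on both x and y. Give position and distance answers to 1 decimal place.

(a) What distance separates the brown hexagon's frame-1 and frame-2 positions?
1.1

The brown hexagon moved from (10.1, 11.3) to (11.0, 10.6), a distance of √(0.9² + 0.7²) ≈ 1.1.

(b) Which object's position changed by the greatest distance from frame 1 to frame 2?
the green triangle

(moved 4.3; next 3.9)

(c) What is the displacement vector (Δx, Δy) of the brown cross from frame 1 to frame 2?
(1.2, 1.4)

The brown cross was at (6.5, 7.7) in frame 1 and (7.7, 9.1) in frame 2.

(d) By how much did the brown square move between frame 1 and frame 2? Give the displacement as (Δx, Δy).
(2.7, 0.1)

The brown square was at (1.7, 5.9) in frame 1 and (4.4, 6.0) in frame 2.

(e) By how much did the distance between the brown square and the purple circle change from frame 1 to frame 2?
-3.0

Distance in frame 1: 5.3. Distance in frame 2: 2.3.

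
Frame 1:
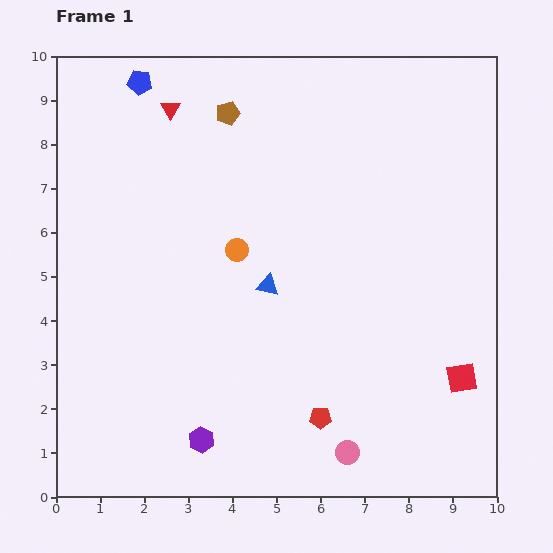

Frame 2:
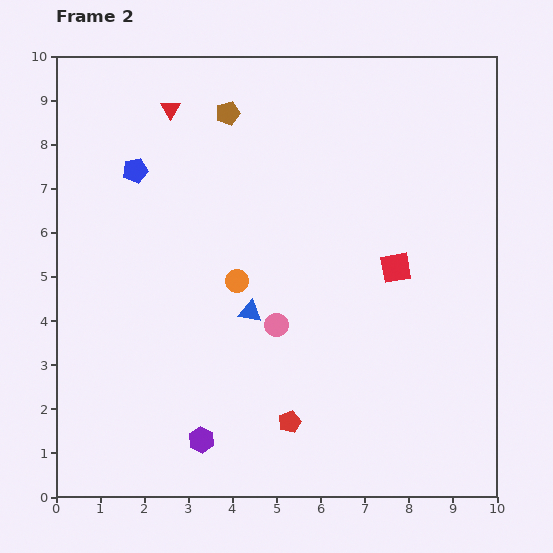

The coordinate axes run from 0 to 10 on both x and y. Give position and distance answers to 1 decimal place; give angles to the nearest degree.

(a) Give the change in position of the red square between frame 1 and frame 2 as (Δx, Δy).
(-1.5, 2.5)

The red square was at (9.2, 2.7) in frame 1 and (7.7, 5.2) in frame 2.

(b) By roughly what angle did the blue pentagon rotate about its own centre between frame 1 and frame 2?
20° counter-clockwise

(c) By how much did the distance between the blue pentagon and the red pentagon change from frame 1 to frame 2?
-1.9

Distance in frame 1: 8.6. Distance in frame 2: 6.7.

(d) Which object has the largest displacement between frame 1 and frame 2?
the pink circle

(moved 3.3; next 2.9)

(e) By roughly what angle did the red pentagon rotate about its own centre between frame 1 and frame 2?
22° counter-clockwise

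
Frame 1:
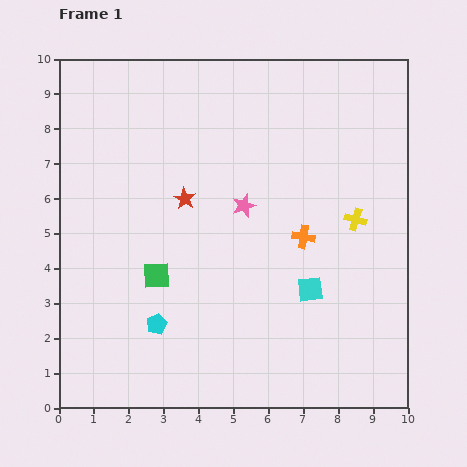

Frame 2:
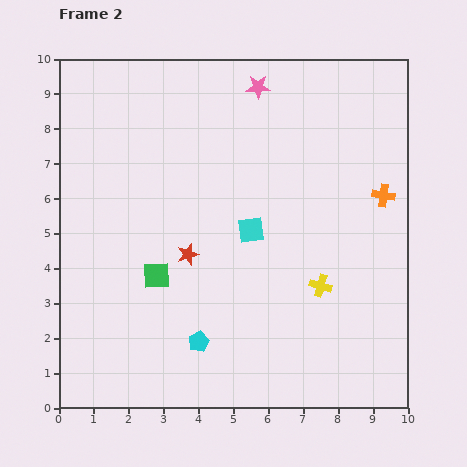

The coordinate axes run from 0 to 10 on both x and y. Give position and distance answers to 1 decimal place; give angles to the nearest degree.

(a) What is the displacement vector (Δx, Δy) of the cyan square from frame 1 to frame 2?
(-1.7, 1.7)

The cyan square was at (7.2, 3.4) in frame 1 and (5.5, 5.1) in frame 2.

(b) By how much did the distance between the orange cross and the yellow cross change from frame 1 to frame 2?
+1.6

Distance in frame 1: 1.6. Distance in frame 2: 3.2.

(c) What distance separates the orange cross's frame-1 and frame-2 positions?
2.6

The orange cross moved from (7.0, 4.9) to (9.3, 6.1), a distance of √(2.3² + 1.2²) ≈ 2.6.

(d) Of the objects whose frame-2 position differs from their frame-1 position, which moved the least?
the cyan pentagon

(moved 1.3)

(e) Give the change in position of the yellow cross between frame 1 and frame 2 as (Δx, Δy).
(-1.0, -1.9)

The yellow cross was at (8.5, 5.4) in frame 1 and (7.5, 3.5) in frame 2.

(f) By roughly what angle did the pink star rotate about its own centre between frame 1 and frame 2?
19° clockwise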